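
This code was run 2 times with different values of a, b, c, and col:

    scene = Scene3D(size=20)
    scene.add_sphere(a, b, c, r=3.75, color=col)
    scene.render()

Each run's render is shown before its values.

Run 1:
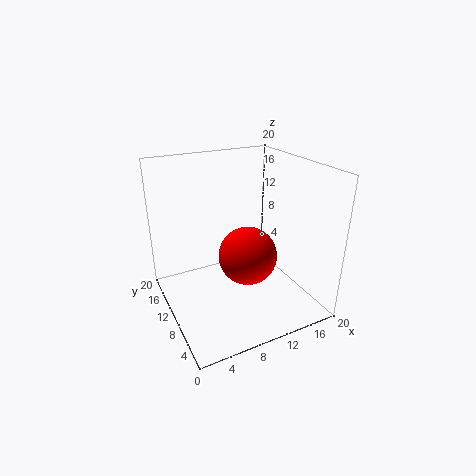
a = 9.5
b = 6.25
c = 9.25
col = 'red'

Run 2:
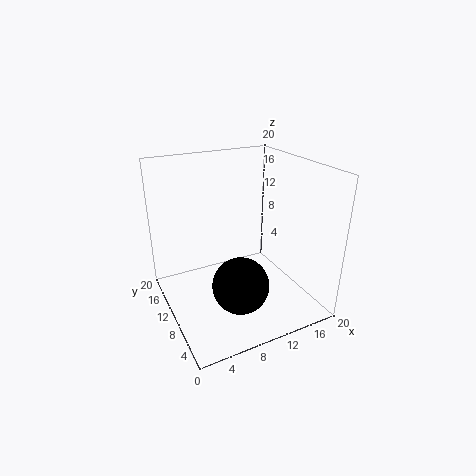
a = 8.25
b = 5.75
c = 5.25
col = 'black'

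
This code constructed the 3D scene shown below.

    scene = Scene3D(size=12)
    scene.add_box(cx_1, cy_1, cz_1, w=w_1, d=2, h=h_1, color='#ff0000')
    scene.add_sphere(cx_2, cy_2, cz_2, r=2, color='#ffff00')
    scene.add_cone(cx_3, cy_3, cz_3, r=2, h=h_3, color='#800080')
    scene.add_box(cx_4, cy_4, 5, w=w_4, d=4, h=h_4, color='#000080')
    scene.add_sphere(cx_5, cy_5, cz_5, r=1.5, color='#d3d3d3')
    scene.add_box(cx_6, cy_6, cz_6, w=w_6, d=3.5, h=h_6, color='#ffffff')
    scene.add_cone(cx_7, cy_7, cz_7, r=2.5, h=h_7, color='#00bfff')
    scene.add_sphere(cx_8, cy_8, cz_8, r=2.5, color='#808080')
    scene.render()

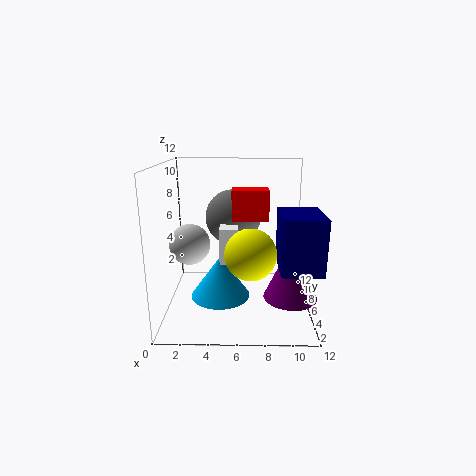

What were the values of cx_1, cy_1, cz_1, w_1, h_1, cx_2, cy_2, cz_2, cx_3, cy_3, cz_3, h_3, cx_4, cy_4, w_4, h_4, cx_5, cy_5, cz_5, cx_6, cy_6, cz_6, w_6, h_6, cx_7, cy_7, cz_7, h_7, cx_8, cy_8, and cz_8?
cx_1 = 5.5
cy_1 = 5.5
cz_1 = 7.5
w_1 = 3
h_1 = 2.5
cx_2 = 7
cy_2 = 3.5
cz_2 = 5.5
cx_3 = 10
cy_3 = 2.5
cz_3 = 2.5
h_3 = 4.5
cx_4 = 9
cy_4 = 0.5
w_4 = 3
h_4 = 4
cx_5 = 2.5
cy_5 = 3
cz_5 = 6.5
cx_6 = 4.5
cy_6 = 5
cz_6 = 4
w_6 = 1.5
h_6 = 3
cx_7 = 4.5
cy_7 = 5.5
cz_7 = 1
h_7 = 3.5
cx_8 = 5.5
cy_8 = 9
cz_8 = 7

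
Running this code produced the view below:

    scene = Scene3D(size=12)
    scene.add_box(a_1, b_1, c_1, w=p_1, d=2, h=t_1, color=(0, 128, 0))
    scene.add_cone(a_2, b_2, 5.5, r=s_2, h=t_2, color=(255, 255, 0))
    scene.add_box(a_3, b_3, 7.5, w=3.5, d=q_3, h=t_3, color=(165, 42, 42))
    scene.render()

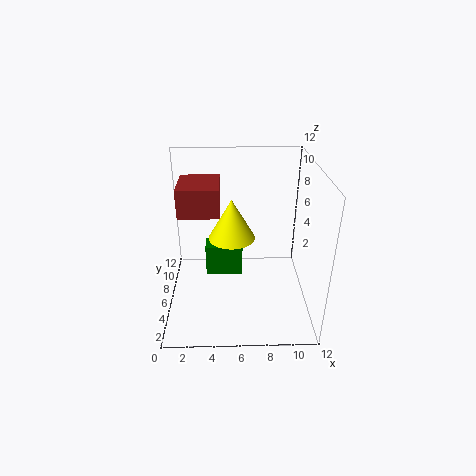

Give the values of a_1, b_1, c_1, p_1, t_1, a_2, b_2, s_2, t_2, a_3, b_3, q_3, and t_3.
a_1 = 3, b_1 = 8.5, c_1 = 0.5, p_1 = 3.5, t_1 = 3, a_2 = 5.5, b_2 = 7, s_2 = 2, t_2 = 3.5, a_3 = 1, b_3 = 6.5, q_3 = 4, t_3 = 2.5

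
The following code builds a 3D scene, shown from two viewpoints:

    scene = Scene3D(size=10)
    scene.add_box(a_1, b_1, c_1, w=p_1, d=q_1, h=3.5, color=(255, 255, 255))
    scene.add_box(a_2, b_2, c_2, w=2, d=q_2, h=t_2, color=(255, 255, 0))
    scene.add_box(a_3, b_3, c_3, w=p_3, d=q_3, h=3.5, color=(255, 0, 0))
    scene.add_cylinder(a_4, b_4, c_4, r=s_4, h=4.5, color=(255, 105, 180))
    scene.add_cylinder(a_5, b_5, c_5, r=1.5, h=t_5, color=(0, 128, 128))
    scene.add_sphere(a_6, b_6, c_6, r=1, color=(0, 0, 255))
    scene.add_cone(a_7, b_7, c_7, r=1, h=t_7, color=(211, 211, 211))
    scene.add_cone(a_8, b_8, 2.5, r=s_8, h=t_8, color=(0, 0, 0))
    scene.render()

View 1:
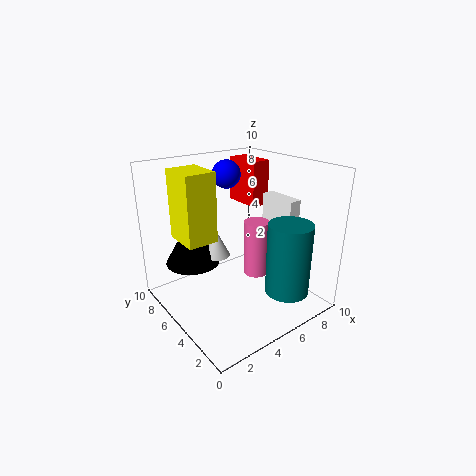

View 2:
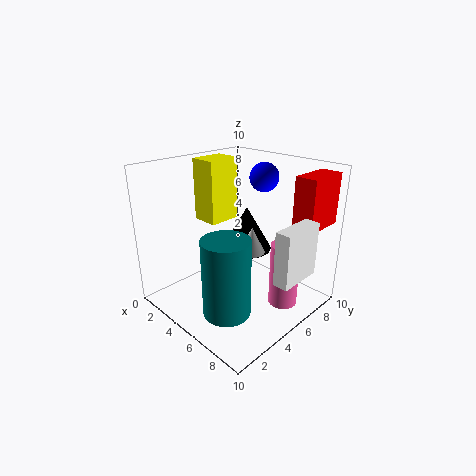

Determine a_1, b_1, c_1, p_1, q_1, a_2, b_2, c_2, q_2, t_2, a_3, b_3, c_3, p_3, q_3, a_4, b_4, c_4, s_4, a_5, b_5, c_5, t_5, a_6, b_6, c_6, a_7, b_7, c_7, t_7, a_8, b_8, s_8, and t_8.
a_1 = 9
b_1 = 4
c_1 = 3.5
p_1 = 1
q_1 = 3
a_2 = 1
b_2 = 4.5
c_2 = 5.5
q_2 = 2.5
t_2 = 4.5
a_3 = 8
b_3 = 7
c_3 = 6
p_3 = 1.5
q_3 = 3
a_4 = 8
b_4 = 6.5
c_4 = 0.5
s_4 = 1
a_5 = 7
b_5 = 2
c_5 = 1.5
t_5 = 5
a_6 = 5.5
b_6 = 7
c_6 = 9
a_7 = 4.5
b_7 = 7
c_7 = 3
t_7 = 2
a_8 = 3
b_8 = 8
s_8 = 2
t_8 = 3.5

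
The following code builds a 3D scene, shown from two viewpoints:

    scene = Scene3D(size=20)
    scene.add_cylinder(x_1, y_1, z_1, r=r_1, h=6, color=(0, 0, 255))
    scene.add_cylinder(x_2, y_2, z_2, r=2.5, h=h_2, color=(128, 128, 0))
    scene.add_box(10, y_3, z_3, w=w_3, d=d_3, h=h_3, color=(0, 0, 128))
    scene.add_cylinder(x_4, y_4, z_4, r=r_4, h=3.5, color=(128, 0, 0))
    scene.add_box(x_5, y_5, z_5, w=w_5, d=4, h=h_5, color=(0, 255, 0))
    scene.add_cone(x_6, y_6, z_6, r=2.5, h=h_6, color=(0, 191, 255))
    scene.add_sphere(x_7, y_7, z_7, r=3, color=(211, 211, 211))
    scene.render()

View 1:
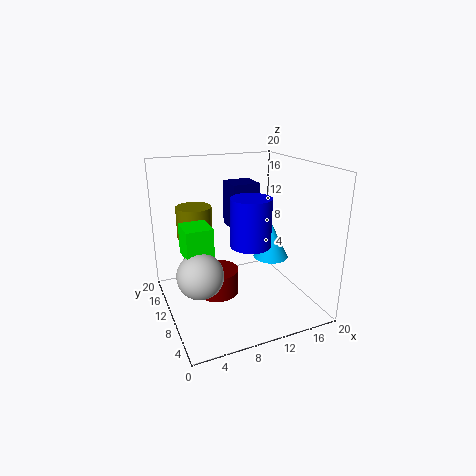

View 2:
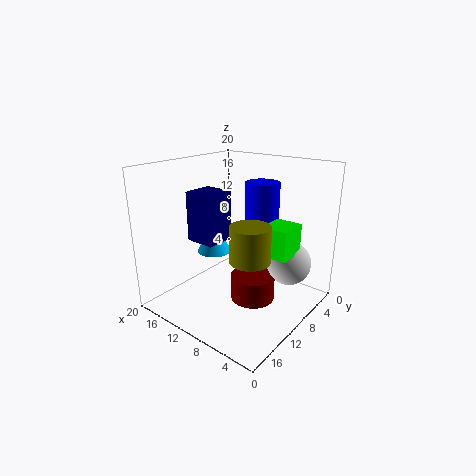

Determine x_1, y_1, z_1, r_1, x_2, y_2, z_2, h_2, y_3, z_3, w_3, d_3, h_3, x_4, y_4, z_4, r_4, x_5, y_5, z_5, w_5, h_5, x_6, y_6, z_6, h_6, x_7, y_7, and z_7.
x_1 = 9.5; y_1 = 5; z_1 = 11; r_1 = 2.5; x_2 = 5; y_2 = 14; z_2 = 9.5; h_2 = 4.5; y_3 = 11.5; z_3 = 10.5; w_3 = 4; d_3 = 4; h_3 = 6.5; x_4 = 7; y_4 = 10.5; z_4 = 2; r_4 = 3; x_5 = 2; y_5 = 7; z_5 = 9; w_5 = 3.5; h_5 = 4; x_6 = 15; y_6 = 9.5; z_6 = 6.5; h_6 = 5; x_7 = 3.5; y_7 = 7; z_7 = 7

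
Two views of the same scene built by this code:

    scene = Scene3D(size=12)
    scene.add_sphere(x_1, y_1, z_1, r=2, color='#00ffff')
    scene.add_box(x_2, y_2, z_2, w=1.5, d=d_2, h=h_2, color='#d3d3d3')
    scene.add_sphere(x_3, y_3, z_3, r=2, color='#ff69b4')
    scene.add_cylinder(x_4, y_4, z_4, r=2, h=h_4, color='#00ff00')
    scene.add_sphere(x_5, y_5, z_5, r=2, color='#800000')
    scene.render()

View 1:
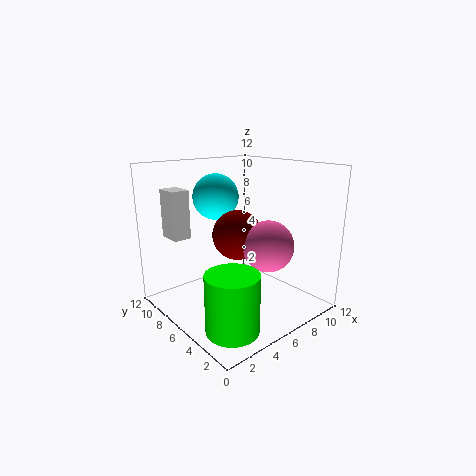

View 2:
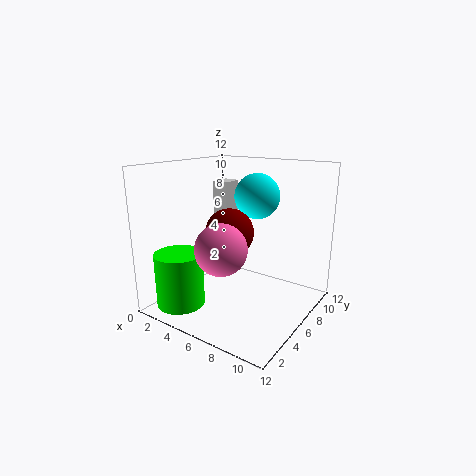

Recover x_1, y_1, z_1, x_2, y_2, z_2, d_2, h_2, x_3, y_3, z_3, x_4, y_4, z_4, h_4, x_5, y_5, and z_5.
x_1 = 6; y_1 = 9; z_1 = 9; x_2 = 1.5; y_2 = 8.5; z_2 = 6; d_2 = 2; h_2 = 4; x_3 = 6.5; y_3 = 3; z_3 = 6; x_4 = 2.5; y_4 = 2.5; z_4 = 0.5; h_4 = 4.5; x_5 = 5.5; y_5 = 5.5; z_5 = 6.5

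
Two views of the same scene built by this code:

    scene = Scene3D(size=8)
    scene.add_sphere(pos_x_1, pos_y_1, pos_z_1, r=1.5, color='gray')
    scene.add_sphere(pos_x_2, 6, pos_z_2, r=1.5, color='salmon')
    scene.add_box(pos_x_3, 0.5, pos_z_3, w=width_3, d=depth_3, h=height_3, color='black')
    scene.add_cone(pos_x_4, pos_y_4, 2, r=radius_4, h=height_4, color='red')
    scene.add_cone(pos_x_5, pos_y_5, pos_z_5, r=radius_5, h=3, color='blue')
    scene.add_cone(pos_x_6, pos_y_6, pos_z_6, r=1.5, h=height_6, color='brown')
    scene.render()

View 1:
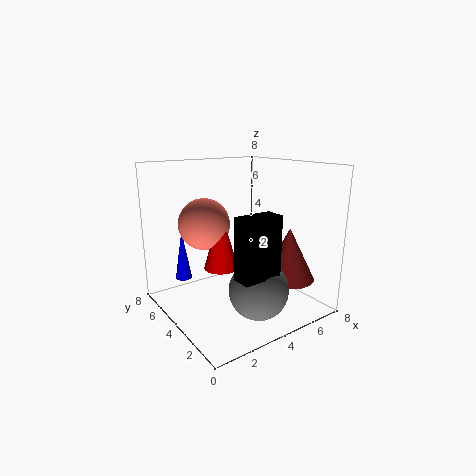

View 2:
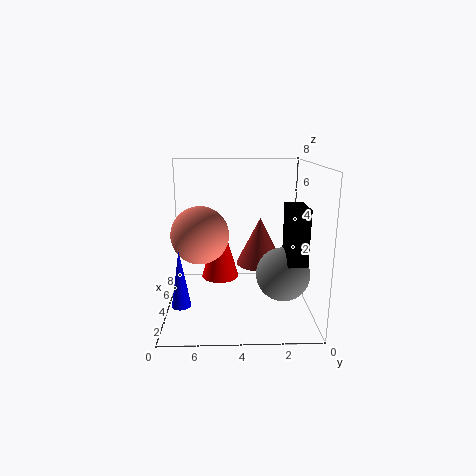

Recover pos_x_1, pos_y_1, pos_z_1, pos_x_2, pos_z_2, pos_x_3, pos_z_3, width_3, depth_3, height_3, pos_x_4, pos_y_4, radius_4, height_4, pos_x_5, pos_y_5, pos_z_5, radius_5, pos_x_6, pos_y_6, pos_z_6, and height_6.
pos_x_1 = 3.5; pos_y_1 = 1.5; pos_z_1 = 2; pos_x_2 = 3; pos_z_2 = 4.5; pos_x_3 = 2; pos_z_3 = 3; width_3 = 2; depth_3 = 1; height_3 = 3; pos_x_4 = 3.5; pos_y_4 = 5; radius_4 = 1; height_4 = 3.5; pos_x_5 = 2; pos_y_5 = 7; pos_z_5 = 1; radius_5 = 0.5; pos_x_6 = 6.5; pos_y_6 = 2.5; pos_z_6 = 1.5; height_6 = 3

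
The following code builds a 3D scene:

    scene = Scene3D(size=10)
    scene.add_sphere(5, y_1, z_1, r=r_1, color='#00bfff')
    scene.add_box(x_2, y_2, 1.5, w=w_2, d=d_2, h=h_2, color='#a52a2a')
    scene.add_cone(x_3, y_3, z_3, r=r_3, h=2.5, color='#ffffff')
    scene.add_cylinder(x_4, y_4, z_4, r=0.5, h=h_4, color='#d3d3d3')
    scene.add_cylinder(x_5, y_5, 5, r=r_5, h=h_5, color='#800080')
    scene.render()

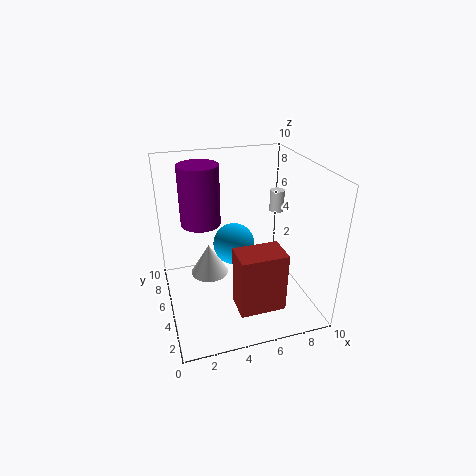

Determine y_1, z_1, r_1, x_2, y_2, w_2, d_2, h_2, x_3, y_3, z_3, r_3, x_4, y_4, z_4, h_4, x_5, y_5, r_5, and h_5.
y_1 = 6; z_1 = 4; r_1 = 1.5; x_2 = 4; y_2 = 1; w_2 = 3; d_2 = 2; h_2 = 4; x_3 = 3.5; y_3 = 8; z_3 = 0.5; r_3 = 1.5; x_4 = 8; y_4 = 5.5; z_4 = 6.5; h_4 = 1.5; x_5 = 3; y_5 = 8; r_5 = 1.5; h_5 = 4.5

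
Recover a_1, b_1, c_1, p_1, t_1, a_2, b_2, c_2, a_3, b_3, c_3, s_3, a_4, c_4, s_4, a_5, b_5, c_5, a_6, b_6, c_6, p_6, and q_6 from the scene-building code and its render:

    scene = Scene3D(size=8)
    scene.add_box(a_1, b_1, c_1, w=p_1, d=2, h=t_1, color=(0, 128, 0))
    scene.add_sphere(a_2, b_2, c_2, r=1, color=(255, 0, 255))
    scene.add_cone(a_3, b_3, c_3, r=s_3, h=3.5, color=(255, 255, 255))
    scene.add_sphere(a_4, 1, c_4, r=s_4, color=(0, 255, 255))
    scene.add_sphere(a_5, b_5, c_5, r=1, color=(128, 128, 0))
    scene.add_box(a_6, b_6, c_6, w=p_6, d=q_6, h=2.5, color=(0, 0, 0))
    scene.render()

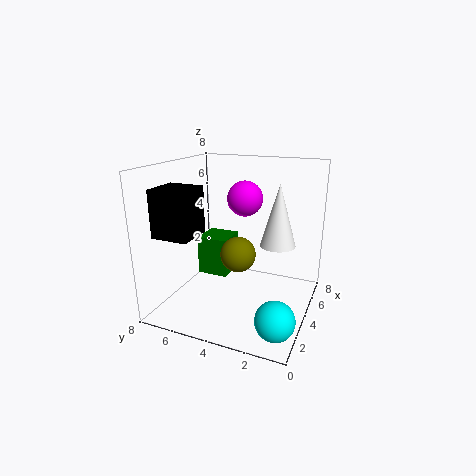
a_1 = 5.5
b_1 = 5.5
c_1 = 0.5
p_1 = 2
t_1 = 2.5
a_2 = 5
b_2 = 4
c_2 = 6
a_3 = 5
b_3 = 2
c_3 = 3.5
s_3 = 1
a_4 = 1.5
c_4 = 1
s_4 = 1
a_5 = 4
b_5 = 4
c_5 = 3
a_6 = 1
b_6 = 5.5
c_6 = 4.5
p_6 = 2
q_6 = 2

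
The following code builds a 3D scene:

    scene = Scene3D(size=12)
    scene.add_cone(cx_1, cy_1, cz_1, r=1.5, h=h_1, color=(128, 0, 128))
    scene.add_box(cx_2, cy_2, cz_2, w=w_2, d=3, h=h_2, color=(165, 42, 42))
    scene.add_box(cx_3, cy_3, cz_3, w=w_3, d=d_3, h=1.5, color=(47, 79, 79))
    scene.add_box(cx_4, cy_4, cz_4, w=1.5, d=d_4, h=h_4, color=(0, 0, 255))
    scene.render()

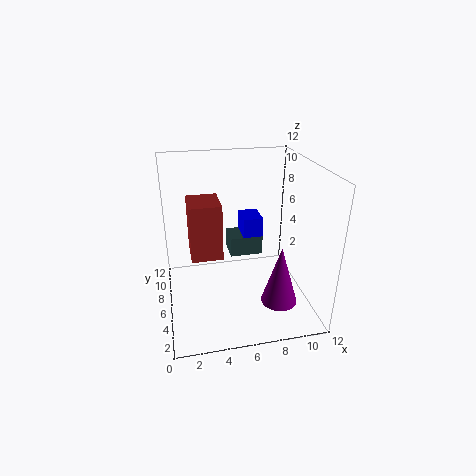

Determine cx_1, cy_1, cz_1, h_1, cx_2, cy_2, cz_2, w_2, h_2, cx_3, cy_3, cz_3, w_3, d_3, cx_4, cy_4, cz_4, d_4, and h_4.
cx_1 = 9, cy_1 = 3.5, cz_1 = 1, h_1 = 5, cx_2 = 2, cy_2 = 4.5, cz_2 = 5, w_2 = 2.5, h_2 = 4.5, cx_3 = 5, cy_3 = 4, cz_3 = 5.5, w_3 = 2.5, d_3 = 2, cx_4 = 6, cy_4 = 4, cz_4 = 7, d_4 = 2, h_4 = 1.5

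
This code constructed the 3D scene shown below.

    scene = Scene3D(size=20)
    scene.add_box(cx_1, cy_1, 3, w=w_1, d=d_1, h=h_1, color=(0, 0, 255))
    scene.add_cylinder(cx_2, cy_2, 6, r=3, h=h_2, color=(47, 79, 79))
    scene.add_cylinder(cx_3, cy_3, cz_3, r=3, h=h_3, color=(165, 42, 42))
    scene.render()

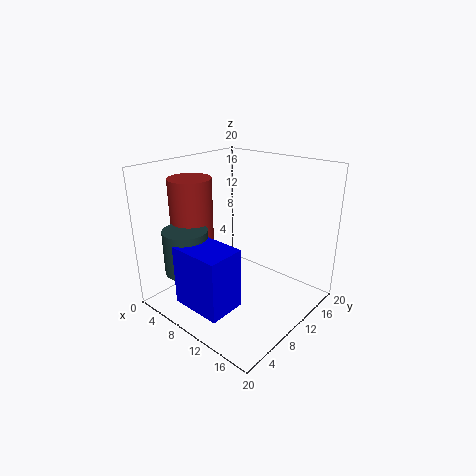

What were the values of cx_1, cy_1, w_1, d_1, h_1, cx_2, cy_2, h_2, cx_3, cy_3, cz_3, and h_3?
cx_1 = 7; cy_1 = 1; w_1 = 7; d_1 = 5; h_1 = 8; cx_2 = 6; cy_2 = 4; h_2 = 6; cx_3 = 4; cy_3 = 7; cz_3 = 9; h_3 = 9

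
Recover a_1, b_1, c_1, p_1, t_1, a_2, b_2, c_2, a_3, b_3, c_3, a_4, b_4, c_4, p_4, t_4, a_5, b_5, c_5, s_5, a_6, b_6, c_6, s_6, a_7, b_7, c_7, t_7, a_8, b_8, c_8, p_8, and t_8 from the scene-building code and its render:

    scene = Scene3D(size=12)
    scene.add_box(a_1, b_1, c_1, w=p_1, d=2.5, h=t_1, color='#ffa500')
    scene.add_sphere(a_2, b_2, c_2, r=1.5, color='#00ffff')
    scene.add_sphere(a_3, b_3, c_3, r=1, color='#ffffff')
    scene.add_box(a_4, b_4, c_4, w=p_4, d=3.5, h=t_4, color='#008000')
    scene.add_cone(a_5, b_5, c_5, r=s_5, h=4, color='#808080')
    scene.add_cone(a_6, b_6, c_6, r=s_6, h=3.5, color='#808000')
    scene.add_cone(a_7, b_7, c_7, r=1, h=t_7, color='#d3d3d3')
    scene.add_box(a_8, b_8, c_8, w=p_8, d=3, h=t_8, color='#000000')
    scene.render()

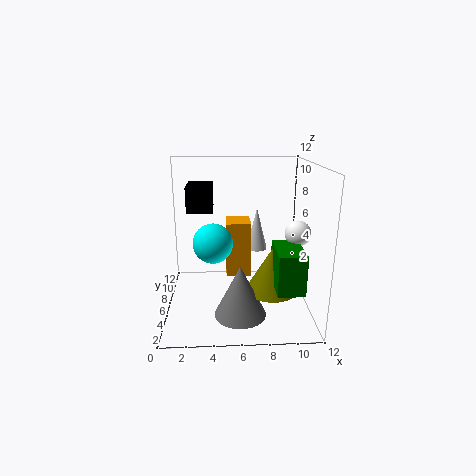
a_1 = 5; b_1 = 5; c_1 = 3; p_1 = 2; t_1 = 4.5; a_2 = 4; b_2 = 3.5; c_2 = 6.5; a_3 = 10.5; b_3 = 4; c_3 = 7; a_4 = 8.5; b_4 = 0.5; c_4 = 3.5; p_4 = 2; t_4 = 3; a_5 = 6; b_5 = 2.5; c_5 = 1; s_5 = 2; a_6 = 8.5; b_6 = 3.5; c_6 = 2.5; s_6 = 2; a_7 = 8; b_7 = 10; c_7 = 3.5; t_7 = 4; a_8 = 2; b_8 = 4.5; c_8 = 8.5; p_8 = 2; t_8 = 2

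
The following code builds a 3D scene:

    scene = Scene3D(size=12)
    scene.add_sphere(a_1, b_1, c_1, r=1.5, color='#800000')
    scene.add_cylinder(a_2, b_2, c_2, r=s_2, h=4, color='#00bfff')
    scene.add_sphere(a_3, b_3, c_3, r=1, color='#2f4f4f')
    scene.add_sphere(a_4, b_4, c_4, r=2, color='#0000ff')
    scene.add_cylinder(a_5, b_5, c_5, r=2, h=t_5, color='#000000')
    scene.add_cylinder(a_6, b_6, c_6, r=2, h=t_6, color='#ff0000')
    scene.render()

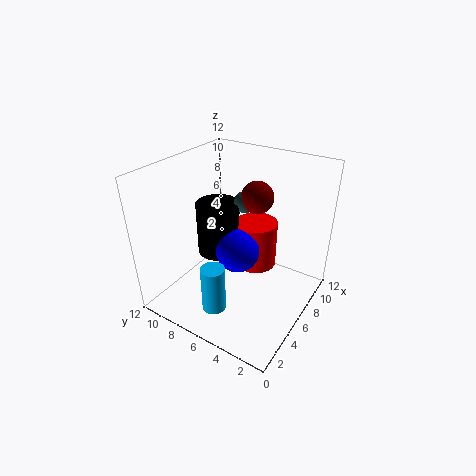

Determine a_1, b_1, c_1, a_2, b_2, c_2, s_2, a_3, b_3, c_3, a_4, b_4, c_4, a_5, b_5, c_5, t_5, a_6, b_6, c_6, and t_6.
a_1 = 10, b_1 = 6.5, c_1 = 8, a_2 = 3, b_2 = 6.5, c_2 = 0.5, s_2 = 1, a_3 = 9.5, b_3 = 7.5, c_3 = 7.5, a_4 = 7.5, b_4 = 7, c_4 = 3.5, a_5 = 8, b_5 = 9.5, c_5 = 2.5, t_5 = 5, a_6 = 10, b_6 = 6.5, c_6 = 1, t_6 = 4.5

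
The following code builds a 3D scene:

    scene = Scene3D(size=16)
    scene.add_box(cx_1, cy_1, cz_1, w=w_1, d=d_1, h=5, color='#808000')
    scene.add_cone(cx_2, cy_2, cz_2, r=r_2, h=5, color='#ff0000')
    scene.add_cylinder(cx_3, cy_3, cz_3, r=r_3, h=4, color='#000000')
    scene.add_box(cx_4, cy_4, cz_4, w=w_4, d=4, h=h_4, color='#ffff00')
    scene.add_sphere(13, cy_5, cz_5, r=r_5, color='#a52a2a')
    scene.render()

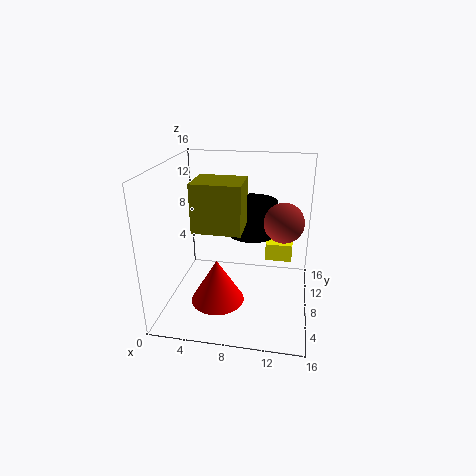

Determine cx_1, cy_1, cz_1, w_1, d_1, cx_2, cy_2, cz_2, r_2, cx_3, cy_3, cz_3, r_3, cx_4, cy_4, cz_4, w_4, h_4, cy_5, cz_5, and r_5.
cx_1 = 4
cy_1 = 4
cz_1 = 10
w_1 = 5
d_1 = 4
cx_2 = 6
cy_2 = 6
cz_2 = 1
r_2 = 3
cx_3 = 9
cy_3 = 12
cz_3 = 7
r_3 = 3
cx_4 = 11
cy_4 = 9
cz_4 = 5
w_4 = 3
h_4 = 2
cy_5 = 6
cz_5 = 11
r_5 = 2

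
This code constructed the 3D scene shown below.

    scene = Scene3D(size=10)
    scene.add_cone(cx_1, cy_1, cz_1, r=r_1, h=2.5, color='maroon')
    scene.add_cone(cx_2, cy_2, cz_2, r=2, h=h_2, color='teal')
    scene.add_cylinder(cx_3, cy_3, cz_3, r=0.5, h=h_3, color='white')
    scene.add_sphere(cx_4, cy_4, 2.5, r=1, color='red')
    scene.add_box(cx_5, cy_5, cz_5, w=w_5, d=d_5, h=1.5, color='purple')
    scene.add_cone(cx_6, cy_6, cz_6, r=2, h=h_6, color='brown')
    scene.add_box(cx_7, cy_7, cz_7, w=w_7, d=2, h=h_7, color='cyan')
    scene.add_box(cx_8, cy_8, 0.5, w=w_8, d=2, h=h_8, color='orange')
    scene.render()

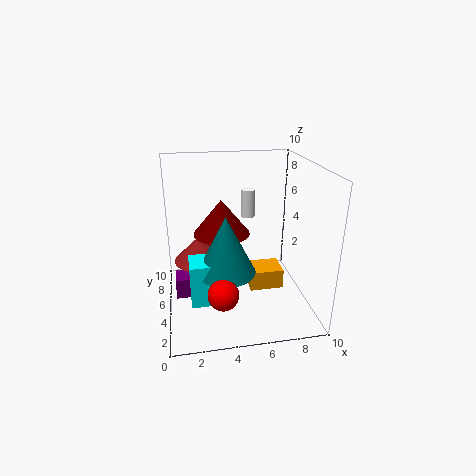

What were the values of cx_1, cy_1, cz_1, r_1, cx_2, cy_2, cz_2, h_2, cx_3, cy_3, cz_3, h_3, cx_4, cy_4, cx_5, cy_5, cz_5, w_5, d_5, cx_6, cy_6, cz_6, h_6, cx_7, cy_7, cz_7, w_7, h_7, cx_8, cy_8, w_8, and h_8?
cx_1 = 4; cy_1 = 6; cz_1 = 5; r_1 = 2; cx_2 = 4; cy_2 = 4; cz_2 = 3; h_2 = 4; cx_3 = 6; cy_3 = 6.5; cz_3 = 6; h_3 = 2; cx_4 = 3.5; cy_4 = 2; cx_5 = 0.5; cy_5 = 5; cz_5 = 0.5; w_5 = 1.5; d_5 = 1.5; cx_6 = 2.5; cy_6 = 7; cz_6 = 2.5; h_6 = 2; cx_7 = 1.5; cy_7 = 3; cz_7 = 1; w_7 = 2.5; h_7 = 3; cx_8 = 6; cy_8 = 5; w_8 = 2.5; h_8 = 1.5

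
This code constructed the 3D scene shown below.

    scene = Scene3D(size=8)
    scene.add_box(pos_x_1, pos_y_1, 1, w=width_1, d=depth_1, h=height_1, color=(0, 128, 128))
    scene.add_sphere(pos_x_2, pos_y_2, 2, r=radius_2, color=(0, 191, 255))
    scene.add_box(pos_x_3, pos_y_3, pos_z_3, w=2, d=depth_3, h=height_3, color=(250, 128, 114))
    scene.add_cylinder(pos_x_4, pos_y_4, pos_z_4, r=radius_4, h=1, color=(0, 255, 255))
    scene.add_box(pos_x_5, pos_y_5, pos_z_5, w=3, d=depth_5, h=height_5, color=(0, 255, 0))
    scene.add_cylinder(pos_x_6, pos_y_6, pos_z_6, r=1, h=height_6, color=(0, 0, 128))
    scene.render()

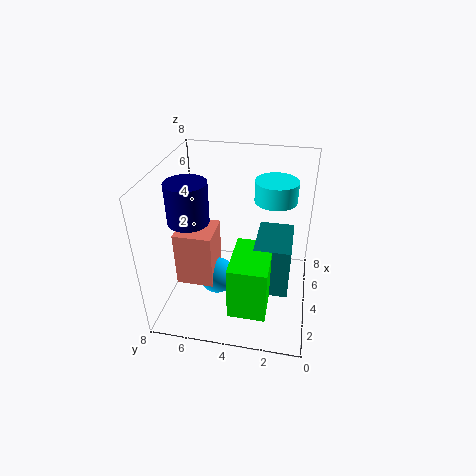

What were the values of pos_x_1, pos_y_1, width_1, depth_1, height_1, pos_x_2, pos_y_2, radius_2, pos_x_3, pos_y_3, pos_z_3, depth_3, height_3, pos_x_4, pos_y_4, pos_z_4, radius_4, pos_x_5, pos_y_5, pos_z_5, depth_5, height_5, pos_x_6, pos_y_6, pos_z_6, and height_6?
pos_x_1 = 3
pos_y_1 = 1
width_1 = 3
depth_1 = 2
height_1 = 3
pos_x_2 = 3
pos_y_2 = 5
radius_2 = 1
pos_x_3 = 2
pos_y_3 = 5
pos_z_3 = 2
depth_3 = 2
height_3 = 3
pos_x_4 = 3
pos_y_4 = 2
pos_z_4 = 7
radius_4 = 1
pos_x_5 = 1
pos_y_5 = 2
pos_z_5 = 1
depth_5 = 2
height_5 = 3
pos_x_6 = 2
pos_y_6 = 6
pos_z_6 = 6
height_6 = 2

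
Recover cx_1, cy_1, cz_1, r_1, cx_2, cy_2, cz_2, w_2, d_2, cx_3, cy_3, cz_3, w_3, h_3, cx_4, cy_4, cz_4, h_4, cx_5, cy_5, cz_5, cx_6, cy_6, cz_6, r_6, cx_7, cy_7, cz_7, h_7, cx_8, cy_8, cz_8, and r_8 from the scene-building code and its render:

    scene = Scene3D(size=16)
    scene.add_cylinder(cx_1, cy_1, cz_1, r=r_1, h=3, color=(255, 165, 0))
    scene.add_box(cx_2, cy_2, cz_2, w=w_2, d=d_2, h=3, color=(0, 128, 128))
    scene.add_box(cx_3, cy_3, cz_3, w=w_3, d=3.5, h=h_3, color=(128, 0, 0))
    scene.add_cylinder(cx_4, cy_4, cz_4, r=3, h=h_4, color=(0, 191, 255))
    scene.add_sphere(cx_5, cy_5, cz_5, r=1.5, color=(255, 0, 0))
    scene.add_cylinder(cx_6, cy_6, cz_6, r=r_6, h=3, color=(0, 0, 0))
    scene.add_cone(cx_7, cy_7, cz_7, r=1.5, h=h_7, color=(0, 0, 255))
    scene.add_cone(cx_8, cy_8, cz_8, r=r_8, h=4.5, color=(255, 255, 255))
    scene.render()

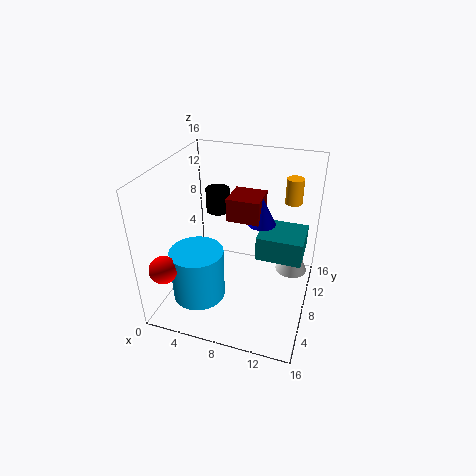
cx_1 = 13, cy_1 = 13.5, cz_1 = 10.5, r_1 = 1, cx_2 = 9.5, cy_2 = 10, cz_2 = 4, w_2 = 5.5, d_2 = 5, cx_3 = 7, cy_3 = 7, cz_3 = 10.5, w_3 = 3.5, h_3 = 2.5, cx_4 = 4, cy_4 = 5.5, cz_4 = 1, h_4 = 6, cx_5 = 1.5, cy_5 = 2.5, cz_5 = 6, cx_6 = 3.5, cy_6 = 13.5, cz_6 = 8, r_6 = 1.5, cx_7 = 10.5, cy_7 = 8.5, cz_7 = 10, h_7 = 3, cx_8 = 13.5, cy_8 = 13.5, cz_8 = 1, r_8 = 2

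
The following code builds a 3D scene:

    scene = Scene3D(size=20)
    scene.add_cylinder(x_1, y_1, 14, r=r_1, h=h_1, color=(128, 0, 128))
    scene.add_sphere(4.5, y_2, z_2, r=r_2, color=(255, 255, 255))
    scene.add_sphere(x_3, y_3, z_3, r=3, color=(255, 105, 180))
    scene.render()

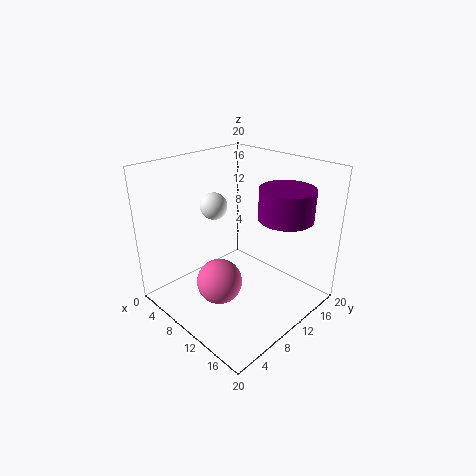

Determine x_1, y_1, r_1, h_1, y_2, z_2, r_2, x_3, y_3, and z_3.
x_1 = 16; y_1 = 12.5; r_1 = 3.5; h_1 = 4; y_2 = 10.5; z_2 = 13; r_2 = 2; x_3 = 11; y_3 = 5.5; z_3 = 5.5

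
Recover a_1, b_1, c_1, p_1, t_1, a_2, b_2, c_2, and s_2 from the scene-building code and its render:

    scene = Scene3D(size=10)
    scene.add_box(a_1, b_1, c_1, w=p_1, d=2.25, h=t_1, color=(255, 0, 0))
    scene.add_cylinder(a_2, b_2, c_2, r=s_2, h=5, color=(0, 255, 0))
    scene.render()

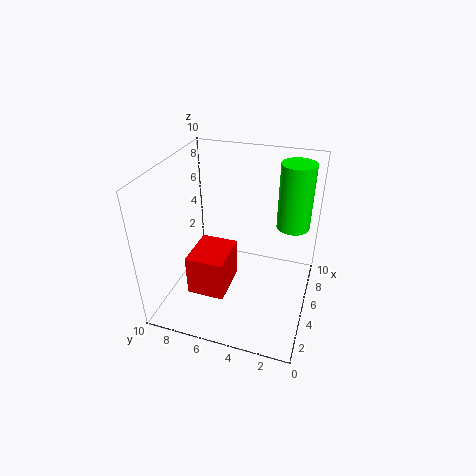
a_1 = 0.5, b_1 = 4.5, c_1 = 3.5, p_1 = 2.75, t_1 = 2.5, a_2 = 8.5, b_2 = 1.75, c_2 = 4.5, s_2 = 1.25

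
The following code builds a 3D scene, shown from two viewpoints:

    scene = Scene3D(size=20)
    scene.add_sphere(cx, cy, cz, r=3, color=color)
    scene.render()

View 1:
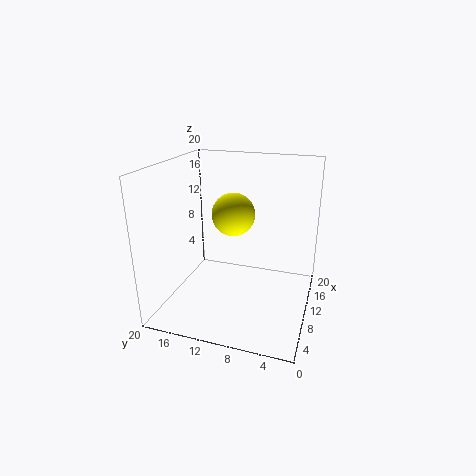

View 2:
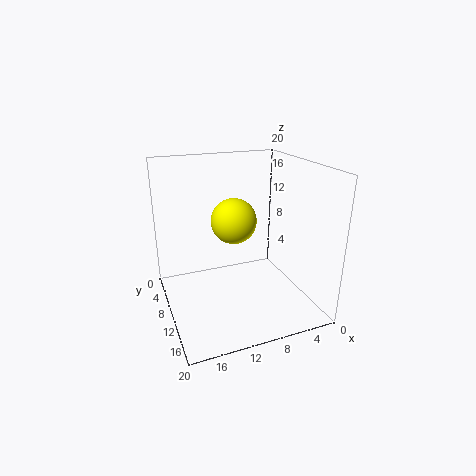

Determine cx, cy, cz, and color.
cx = 11
cy = 11
cz = 13
color = 'yellow'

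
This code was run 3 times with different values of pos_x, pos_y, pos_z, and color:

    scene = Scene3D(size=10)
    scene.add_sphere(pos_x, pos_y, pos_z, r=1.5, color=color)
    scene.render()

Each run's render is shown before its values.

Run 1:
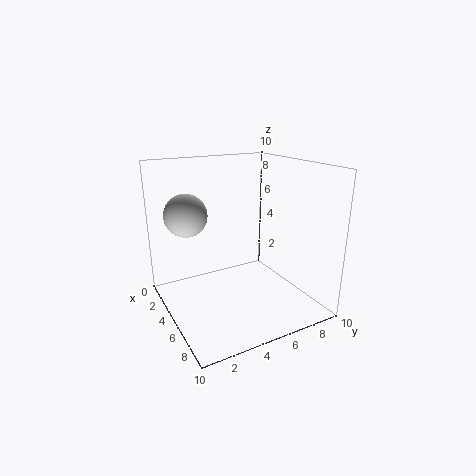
pos_x = 3, pos_y = 2, pos_z = 6.5, color = 'lightgray'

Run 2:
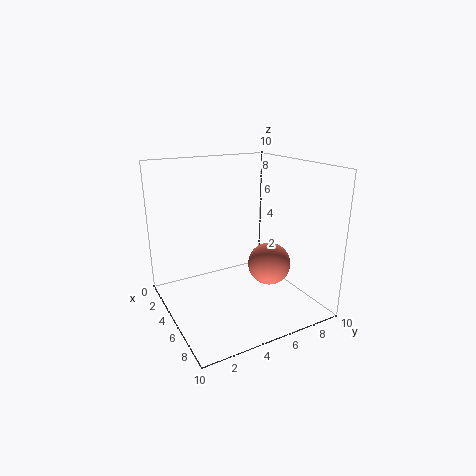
pos_x = 6, pos_y = 7, pos_z = 3, color = 'salmon'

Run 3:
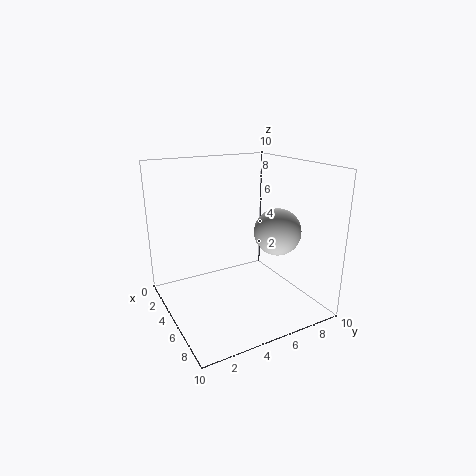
pos_x = 7.5, pos_y = 6.5, pos_z = 6, color = 'lightgray'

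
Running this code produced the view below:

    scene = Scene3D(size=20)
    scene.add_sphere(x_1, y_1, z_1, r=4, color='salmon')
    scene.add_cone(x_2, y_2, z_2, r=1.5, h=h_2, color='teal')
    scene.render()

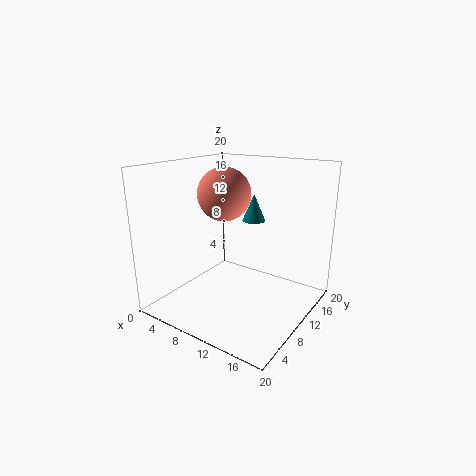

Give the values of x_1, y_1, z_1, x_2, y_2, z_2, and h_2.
x_1 = 5.5; y_1 = 13; z_1 = 15; x_2 = 12.5; y_2 = 10; z_2 = 13; h_2 = 3.5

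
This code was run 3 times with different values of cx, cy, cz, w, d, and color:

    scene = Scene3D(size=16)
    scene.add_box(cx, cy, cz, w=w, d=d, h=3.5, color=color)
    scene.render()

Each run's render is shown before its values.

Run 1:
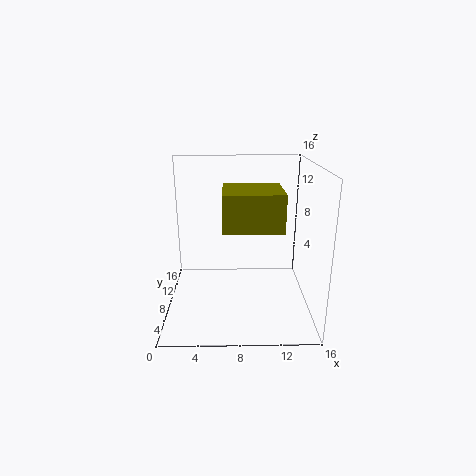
cx = 6.5
cy = 1
cz = 11
w = 5.5
d = 5
color = 'olive'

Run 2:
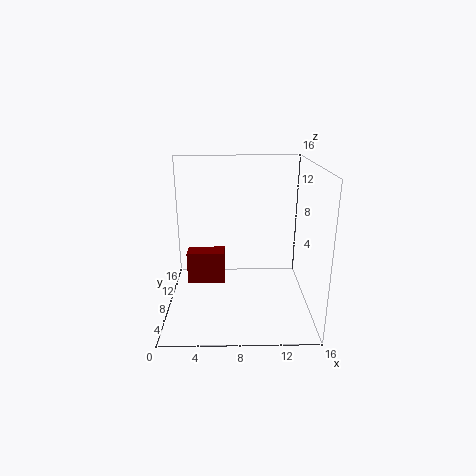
cx = 2.5
cy = 6
cz = 3.5
w = 4
d = 2
color = 'maroon'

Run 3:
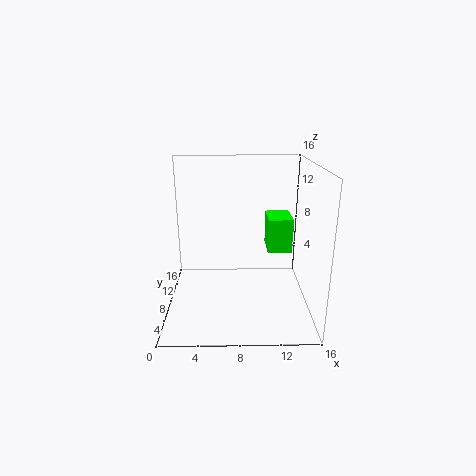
cx = 11
cy = 5
cz = 7.5
w = 2.5
d = 3.5
color = 'lime'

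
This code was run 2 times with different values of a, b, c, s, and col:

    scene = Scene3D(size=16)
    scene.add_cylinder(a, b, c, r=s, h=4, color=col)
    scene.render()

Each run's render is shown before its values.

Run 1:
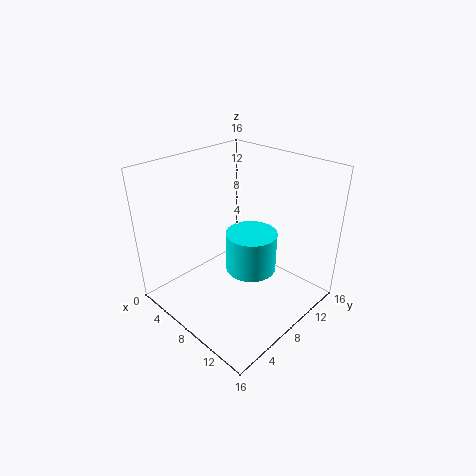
a = 11.5, b = 6.25, c = 6.75, s = 2.5, col = 'cyan'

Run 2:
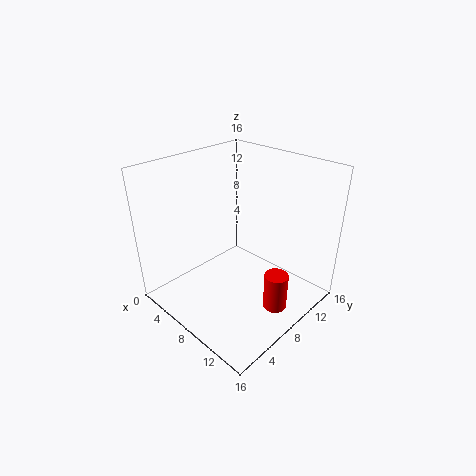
a = 13.75, b = 7.75, c = 2, s = 1.25, col = 'red'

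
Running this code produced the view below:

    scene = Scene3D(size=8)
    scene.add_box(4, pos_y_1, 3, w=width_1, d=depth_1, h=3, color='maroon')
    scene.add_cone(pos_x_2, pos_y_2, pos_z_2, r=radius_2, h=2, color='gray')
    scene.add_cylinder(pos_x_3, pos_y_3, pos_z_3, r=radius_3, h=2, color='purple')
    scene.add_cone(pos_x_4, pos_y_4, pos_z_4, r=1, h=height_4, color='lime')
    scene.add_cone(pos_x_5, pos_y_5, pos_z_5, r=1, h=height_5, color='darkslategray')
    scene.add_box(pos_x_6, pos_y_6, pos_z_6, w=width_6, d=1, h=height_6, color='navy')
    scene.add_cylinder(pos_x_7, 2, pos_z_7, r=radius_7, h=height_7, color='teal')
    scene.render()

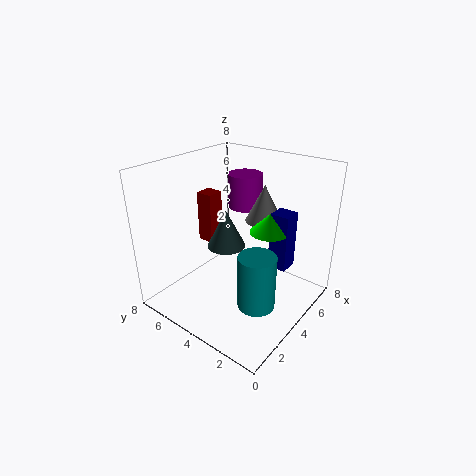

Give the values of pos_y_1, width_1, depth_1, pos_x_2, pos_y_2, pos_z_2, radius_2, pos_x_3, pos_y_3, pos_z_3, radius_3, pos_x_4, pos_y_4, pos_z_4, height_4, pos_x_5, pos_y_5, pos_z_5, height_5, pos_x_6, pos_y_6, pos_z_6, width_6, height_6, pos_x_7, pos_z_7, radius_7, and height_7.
pos_y_1 = 6; width_1 = 1; depth_1 = 1; pos_x_2 = 5; pos_y_2 = 3; pos_z_2 = 5; radius_2 = 1; pos_x_3 = 6; pos_y_3 = 5; pos_z_3 = 5; radius_3 = 1; pos_x_4 = 4; pos_y_4 = 2; pos_z_4 = 5; height_4 = 1; pos_x_5 = 3; pos_y_5 = 4; pos_z_5 = 4; height_5 = 2; pos_x_6 = 4; pos_y_6 = 1; pos_z_6 = 3; width_6 = 1; height_6 = 3; pos_x_7 = 3; pos_z_7 = 1; radius_7 = 1; height_7 = 3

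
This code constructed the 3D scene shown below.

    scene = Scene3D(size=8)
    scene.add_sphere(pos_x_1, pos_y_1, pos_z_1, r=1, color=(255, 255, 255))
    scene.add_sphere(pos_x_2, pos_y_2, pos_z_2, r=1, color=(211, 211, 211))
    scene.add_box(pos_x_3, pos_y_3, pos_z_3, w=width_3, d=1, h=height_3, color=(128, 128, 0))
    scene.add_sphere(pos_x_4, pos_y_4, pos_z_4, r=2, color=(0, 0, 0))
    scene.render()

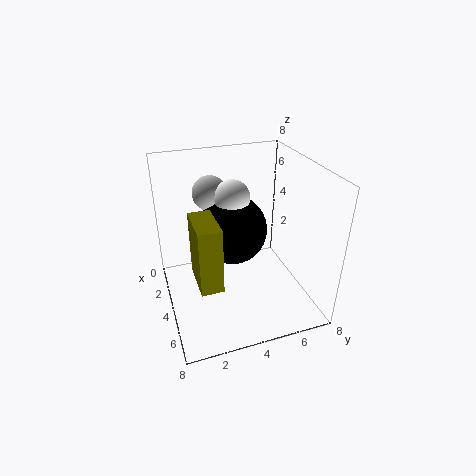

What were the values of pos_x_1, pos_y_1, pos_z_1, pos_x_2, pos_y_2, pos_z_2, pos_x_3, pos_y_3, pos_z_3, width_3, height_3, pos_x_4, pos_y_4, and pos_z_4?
pos_x_1 = 3; pos_y_1 = 4; pos_z_1 = 6; pos_x_2 = 2; pos_y_2 = 3; pos_z_2 = 6; pos_x_3 = 6; pos_y_3 = 1; pos_z_3 = 4; width_3 = 2; height_3 = 3; pos_x_4 = 3; pos_y_4 = 4; pos_z_4 = 4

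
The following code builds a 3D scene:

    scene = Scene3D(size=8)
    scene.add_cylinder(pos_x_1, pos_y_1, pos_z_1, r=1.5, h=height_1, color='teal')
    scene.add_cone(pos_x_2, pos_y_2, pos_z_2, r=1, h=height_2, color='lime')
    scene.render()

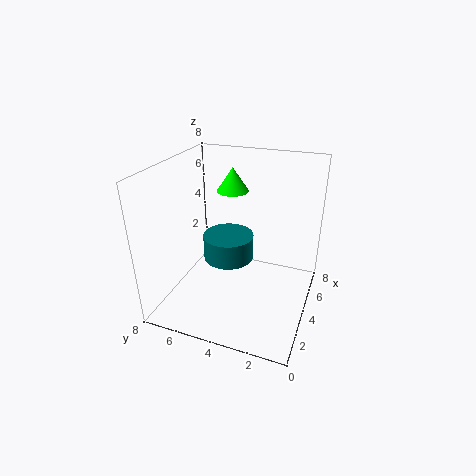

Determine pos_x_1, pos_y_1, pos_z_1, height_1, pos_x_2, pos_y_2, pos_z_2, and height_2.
pos_x_1 = 5; pos_y_1 = 5; pos_z_1 = 2; height_1 = 1.5; pos_x_2 = 7; pos_y_2 = 5.5; pos_z_2 = 5.5; height_2 = 1.5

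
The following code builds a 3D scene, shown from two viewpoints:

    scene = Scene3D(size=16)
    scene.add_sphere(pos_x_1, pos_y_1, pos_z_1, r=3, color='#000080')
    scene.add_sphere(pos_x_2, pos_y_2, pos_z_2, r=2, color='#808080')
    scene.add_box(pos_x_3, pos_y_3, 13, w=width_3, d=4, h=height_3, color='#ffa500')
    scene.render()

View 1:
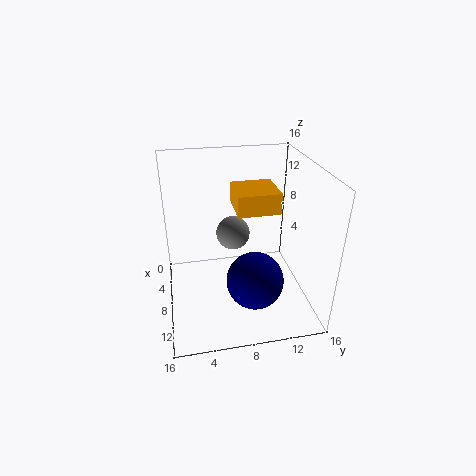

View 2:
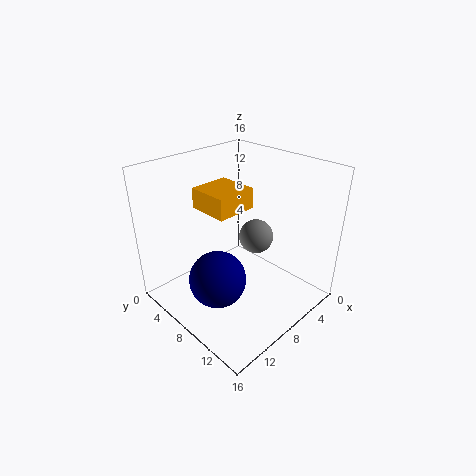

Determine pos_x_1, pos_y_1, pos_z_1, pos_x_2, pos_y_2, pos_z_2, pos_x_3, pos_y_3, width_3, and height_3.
pos_x_1 = 12, pos_y_1 = 9, pos_z_1 = 5, pos_x_2 = 5, pos_y_2 = 8, pos_z_2 = 7, pos_x_3 = 9, pos_y_3 = 7, width_3 = 4, height_3 = 2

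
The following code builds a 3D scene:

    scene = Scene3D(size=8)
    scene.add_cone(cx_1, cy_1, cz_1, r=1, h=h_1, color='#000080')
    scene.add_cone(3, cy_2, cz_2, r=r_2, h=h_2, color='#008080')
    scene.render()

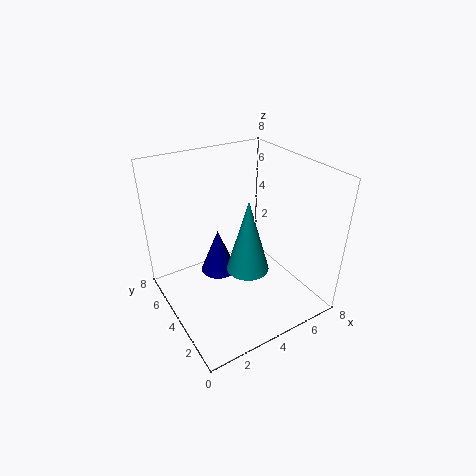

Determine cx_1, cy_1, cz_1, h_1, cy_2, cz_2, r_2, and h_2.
cx_1 = 3, cy_1 = 4.5, cz_1 = 2, h_1 = 2.5, cy_2 = 1.5, cz_2 = 4, r_2 = 1, h_2 = 3.5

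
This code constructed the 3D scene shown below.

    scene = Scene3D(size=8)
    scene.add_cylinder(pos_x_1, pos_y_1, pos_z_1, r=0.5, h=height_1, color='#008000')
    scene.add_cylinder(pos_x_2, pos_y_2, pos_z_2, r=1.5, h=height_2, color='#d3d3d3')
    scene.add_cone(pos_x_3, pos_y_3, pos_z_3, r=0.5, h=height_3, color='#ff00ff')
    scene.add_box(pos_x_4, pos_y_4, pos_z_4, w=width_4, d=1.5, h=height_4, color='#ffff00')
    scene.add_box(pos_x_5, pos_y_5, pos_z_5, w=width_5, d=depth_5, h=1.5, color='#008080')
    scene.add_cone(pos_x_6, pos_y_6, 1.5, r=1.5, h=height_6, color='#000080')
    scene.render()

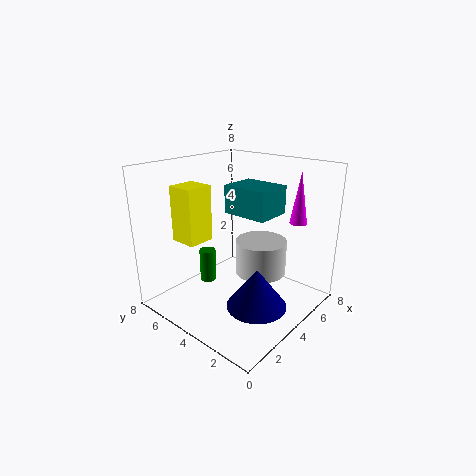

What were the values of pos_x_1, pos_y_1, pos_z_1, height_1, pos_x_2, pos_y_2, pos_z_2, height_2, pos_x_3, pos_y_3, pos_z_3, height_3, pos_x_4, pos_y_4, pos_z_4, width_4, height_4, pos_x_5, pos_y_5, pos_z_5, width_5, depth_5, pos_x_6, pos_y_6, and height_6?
pos_x_1 = 4; pos_y_1 = 6.5; pos_z_1 = 0.5; height_1 = 2; pos_x_2 = 5.5; pos_y_2 = 3.5; pos_z_2 = 1.5; height_2 = 2; pos_x_3 = 7; pos_y_3 = 2; pos_z_3 = 4.5; height_3 = 3; pos_x_4 = 1.5; pos_y_4 = 5; pos_z_4 = 4; width_4 = 1.5; height_4 = 3; pos_x_5 = 3.5; pos_y_5 = 2; pos_z_5 = 5.5; width_5 = 2; depth_5 = 2.5; pos_x_6 = 2.5; pos_y_6 = 1.5; height_6 = 2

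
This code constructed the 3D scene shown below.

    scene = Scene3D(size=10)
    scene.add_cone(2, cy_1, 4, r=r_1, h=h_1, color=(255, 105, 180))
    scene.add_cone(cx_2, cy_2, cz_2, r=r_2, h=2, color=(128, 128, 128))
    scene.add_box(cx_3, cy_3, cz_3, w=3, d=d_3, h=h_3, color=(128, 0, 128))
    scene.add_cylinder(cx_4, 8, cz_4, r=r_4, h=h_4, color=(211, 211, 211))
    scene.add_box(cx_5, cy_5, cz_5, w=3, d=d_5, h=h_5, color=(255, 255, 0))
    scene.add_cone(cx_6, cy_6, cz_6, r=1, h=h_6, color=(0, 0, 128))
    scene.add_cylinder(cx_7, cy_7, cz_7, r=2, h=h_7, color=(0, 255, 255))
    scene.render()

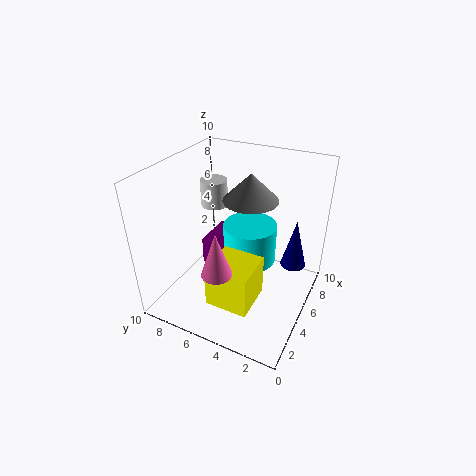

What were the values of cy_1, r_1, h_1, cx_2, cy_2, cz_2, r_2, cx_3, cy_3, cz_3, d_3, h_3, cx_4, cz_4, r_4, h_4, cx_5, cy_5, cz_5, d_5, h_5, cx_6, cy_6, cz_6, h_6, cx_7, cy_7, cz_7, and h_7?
cy_1 = 5, r_1 = 1, h_1 = 3, cx_2 = 7, cy_2 = 5, cz_2 = 7, r_2 = 2, cx_3 = 5, cy_3 = 7, cz_3 = 2, d_3 = 1, h_3 = 2, cx_4 = 7, cz_4 = 6, r_4 = 1, h_4 = 2, cx_5 = 2, cy_5 = 3, cz_5 = 1, d_5 = 3, h_5 = 3, cx_6 = 9, cy_6 = 2, cz_6 = 1, h_6 = 4, cx_7 = 7, cy_7 = 5, cz_7 = 2, h_7 = 3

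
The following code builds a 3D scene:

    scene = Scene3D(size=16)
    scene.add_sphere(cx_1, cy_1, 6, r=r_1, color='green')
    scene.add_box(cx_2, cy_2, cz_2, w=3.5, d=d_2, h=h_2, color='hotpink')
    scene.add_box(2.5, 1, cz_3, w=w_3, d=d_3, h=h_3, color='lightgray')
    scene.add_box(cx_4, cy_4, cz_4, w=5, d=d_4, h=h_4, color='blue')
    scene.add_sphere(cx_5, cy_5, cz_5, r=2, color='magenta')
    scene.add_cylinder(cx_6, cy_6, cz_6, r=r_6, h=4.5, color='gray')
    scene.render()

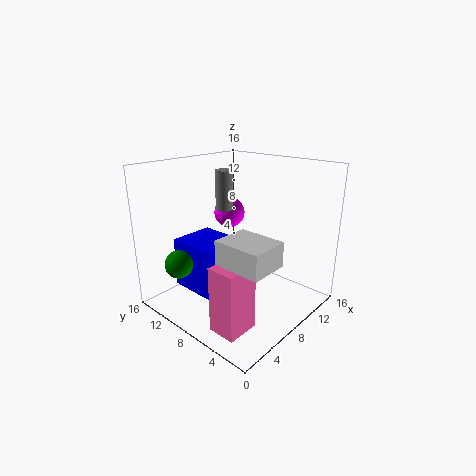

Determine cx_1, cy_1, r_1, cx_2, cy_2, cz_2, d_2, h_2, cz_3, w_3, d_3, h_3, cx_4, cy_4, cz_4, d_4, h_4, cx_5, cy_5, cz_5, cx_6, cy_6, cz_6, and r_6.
cx_1 = 2, cy_1 = 11, r_1 = 1.5, cx_2 = 1.5, cy_2 = 3, cz_2 = 0.5, d_2 = 3, h_2 = 7, cz_3 = 7.5, w_3 = 4, d_3 = 5, h_3 = 2.5, cx_4 = 3, cy_4 = 7.5, cz_4 = 2.5, d_4 = 5.5, h_4 = 5.5, cx_5 = 13, cy_5 = 14, cz_5 = 8.5, cx_6 = 9, cy_6 = 11, cz_6 = 10.5, r_6 = 1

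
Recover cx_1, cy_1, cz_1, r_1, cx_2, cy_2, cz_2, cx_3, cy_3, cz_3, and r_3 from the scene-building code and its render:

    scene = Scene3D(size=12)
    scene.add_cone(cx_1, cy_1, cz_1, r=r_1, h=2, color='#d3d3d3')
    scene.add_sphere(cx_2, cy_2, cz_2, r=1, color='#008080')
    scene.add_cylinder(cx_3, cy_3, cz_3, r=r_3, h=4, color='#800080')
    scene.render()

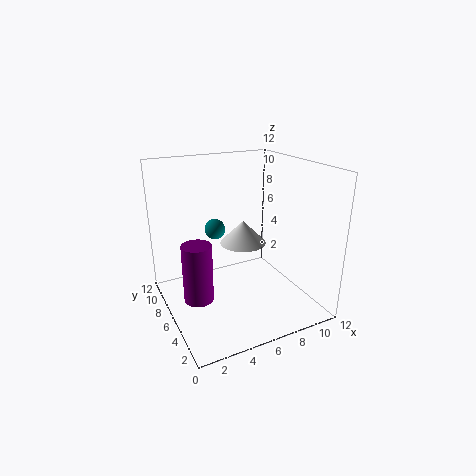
cx_1 = 7, cy_1 = 7, cz_1 = 5, r_1 = 2, cx_2 = 6, cy_2 = 11, cz_2 = 5, cx_3 = 1, cy_3 = 2, cz_3 = 4, r_3 = 1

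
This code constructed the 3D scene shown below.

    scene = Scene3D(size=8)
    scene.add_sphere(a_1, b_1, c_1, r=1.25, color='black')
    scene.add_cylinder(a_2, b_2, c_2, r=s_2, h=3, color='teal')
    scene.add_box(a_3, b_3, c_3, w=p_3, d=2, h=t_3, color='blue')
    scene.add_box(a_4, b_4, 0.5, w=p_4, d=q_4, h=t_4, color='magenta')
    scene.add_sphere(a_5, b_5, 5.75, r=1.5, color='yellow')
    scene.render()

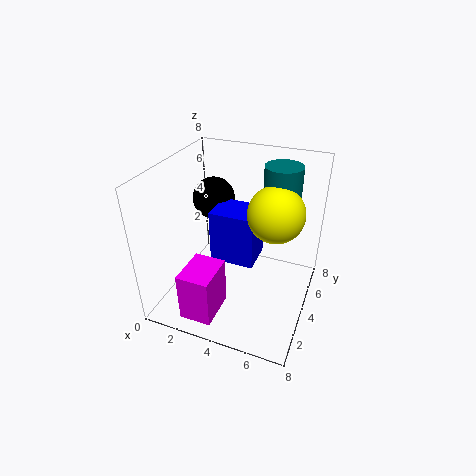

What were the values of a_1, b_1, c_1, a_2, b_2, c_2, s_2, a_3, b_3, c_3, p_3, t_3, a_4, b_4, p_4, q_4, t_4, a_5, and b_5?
a_1 = 1.75
b_1 = 5.75
c_1 = 5.25
a_2 = 6
b_2 = 5.25
c_2 = 5
s_2 = 1
a_3 = 2.5
b_3 = 3.5
c_3 = 2.5
p_3 = 2.5
t_3 = 3
a_4 = 2
b_4 = 0.5
p_4 = 1.75
q_4 = 2.25
t_4 = 2.75
a_5 = 6
b_5 = 4.25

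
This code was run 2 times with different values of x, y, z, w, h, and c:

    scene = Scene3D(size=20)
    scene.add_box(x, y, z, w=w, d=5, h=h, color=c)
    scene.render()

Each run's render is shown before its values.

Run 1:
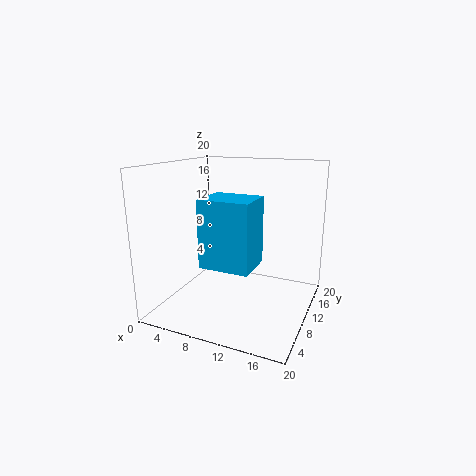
x = 9, y = 1, z = 9, w = 6, h = 8, c = 'deepskyblue'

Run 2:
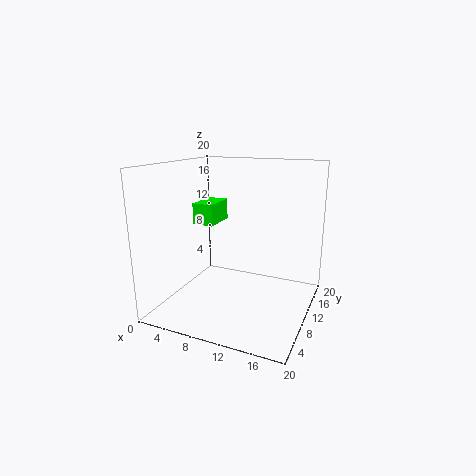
x = 3.5, y = 9, z = 11.5, w = 3, h = 3, c = 'lime'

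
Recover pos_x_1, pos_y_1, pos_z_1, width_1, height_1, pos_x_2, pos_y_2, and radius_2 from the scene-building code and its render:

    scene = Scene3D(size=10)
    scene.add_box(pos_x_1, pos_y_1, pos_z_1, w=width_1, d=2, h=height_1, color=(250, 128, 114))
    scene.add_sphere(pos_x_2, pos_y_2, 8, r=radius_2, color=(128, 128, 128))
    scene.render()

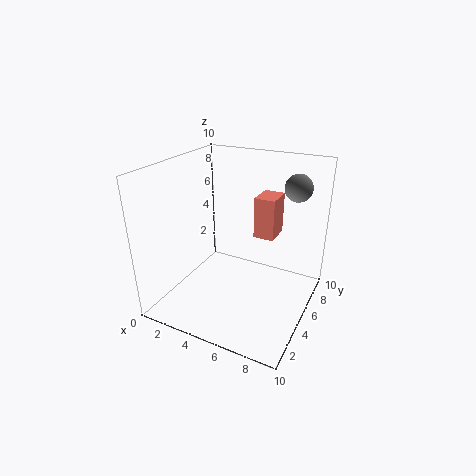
pos_x_1 = 5.5
pos_y_1 = 6.5
pos_z_1 = 4.5
width_1 = 1.5
height_1 = 3
pos_x_2 = 8
pos_y_2 = 8.5
radius_2 = 1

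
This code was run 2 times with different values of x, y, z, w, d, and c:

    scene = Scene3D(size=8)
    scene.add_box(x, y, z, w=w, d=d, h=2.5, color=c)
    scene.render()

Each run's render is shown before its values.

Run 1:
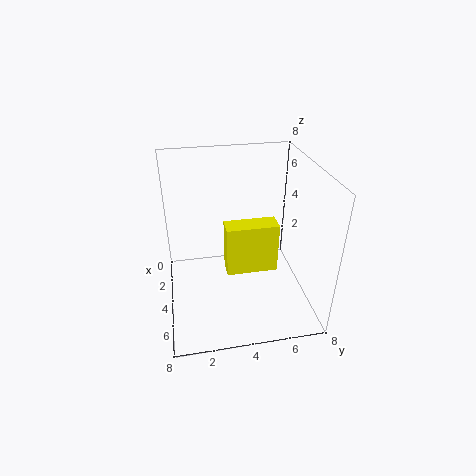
x = 5.5
y = 3
z = 3.5
w = 1
d = 2.5
c = 'yellow'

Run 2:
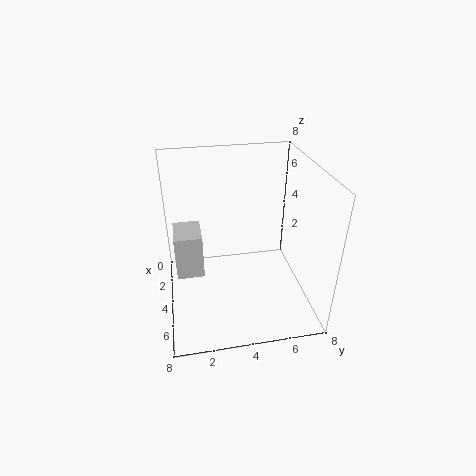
x = 2.5
y = 0.5
z = 2
w = 2
d = 1.5
c = 'lightgray'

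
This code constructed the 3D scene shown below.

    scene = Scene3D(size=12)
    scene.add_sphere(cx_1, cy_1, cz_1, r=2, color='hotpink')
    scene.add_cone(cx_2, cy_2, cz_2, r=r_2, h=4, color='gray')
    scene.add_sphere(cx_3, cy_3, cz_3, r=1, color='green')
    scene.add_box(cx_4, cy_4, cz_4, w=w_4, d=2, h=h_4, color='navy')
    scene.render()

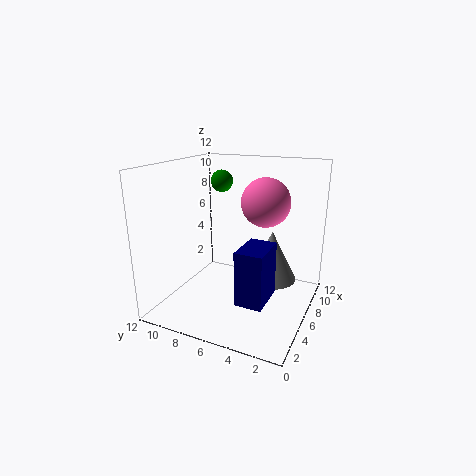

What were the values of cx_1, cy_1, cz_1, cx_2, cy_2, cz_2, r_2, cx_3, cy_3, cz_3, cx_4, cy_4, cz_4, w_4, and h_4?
cx_1 = 7
cy_1 = 4
cz_1 = 9
cx_2 = 6
cy_2 = 3
cz_2 = 3
r_2 = 2
cx_3 = 9
cy_3 = 9
cz_3 = 10
cx_4 = 1
cy_4 = 2
cz_4 = 3
w_4 = 3
h_4 = 4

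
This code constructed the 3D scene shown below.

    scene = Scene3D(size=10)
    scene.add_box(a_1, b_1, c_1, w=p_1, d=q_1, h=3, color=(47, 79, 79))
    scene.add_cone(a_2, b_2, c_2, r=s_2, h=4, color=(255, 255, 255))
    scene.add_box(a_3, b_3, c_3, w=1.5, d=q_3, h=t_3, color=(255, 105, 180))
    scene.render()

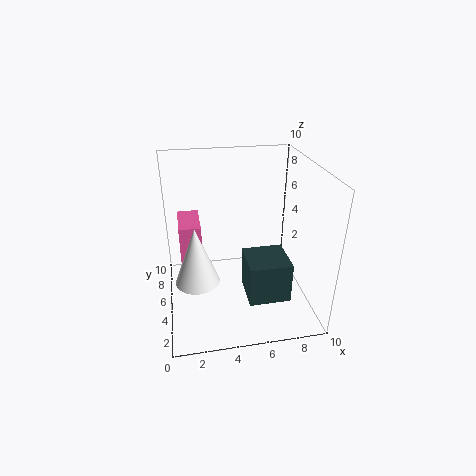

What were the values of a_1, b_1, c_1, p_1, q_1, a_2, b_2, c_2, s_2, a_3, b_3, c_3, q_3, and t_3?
a_1 = 5.5, b_1 = 3, c_1 = 0.5, p_1 = 3, q_1 = 3, a_2 = 2, b_2 = 4, c_2 = 2.5, s_2 = 1.5, a_3 = 1, b_3 = 5, c_3 = 1.5, q_3 = 3, t_3 = 4.5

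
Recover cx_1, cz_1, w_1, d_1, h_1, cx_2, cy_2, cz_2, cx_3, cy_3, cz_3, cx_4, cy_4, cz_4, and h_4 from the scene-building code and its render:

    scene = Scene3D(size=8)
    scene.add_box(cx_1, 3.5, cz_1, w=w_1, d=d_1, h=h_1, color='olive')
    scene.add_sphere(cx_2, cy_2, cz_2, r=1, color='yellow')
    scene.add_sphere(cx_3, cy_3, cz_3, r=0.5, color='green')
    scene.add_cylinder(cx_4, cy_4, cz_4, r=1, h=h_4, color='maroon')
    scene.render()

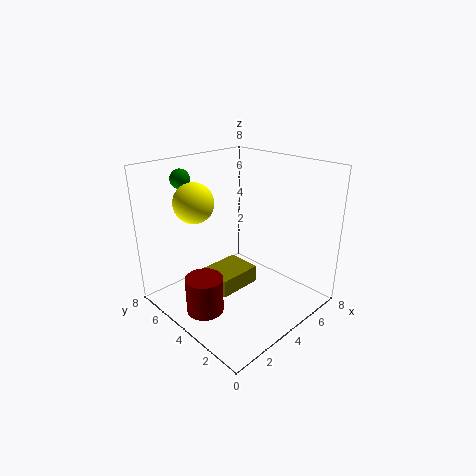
cx_1 = 2.5
cz_1 = 1
w_1 = 2.5
d_1 = 2
h_1 = 1
cx_2 = 1.5
cy_2 = 4.5
cz_2 = 6.5
cx_3 = 1.5
cy_3 = 5.5
cz_3 = 7.5
cx_4 = 1.5
cy_4 = 4
cz_4 = 0.5
h_4 = 2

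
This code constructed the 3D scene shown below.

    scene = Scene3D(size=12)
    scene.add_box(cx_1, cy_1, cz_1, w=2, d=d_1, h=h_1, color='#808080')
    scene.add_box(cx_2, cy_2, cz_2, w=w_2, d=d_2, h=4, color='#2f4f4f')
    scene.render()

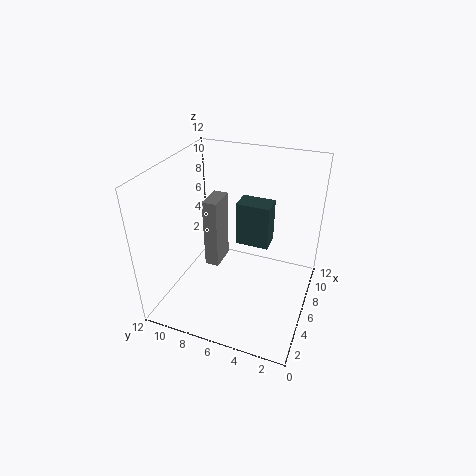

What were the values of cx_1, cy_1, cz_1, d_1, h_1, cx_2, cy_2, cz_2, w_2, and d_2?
cx_1 = 2
cy_1 = 6
cz_1 = 6
d_1 = 1
h_1 = 5
cx_2 = 8
cy_2 = 4
cz_2 = 4
w_2 = 2
d_2 = 3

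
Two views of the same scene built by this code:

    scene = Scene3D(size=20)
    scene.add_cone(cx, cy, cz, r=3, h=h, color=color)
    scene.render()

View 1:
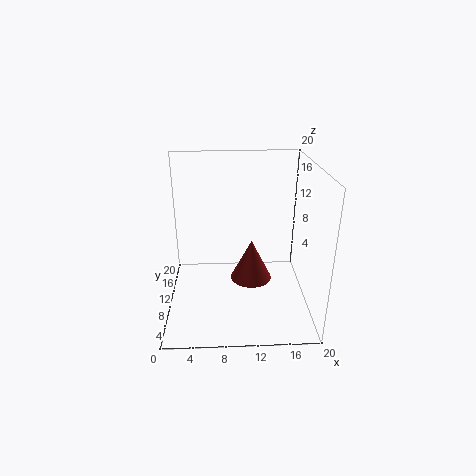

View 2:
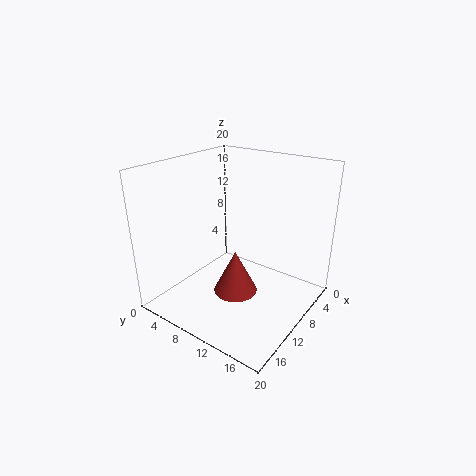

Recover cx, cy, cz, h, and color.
cx = 12; cy = 11; cz = 3; h = 6; color = 'brown'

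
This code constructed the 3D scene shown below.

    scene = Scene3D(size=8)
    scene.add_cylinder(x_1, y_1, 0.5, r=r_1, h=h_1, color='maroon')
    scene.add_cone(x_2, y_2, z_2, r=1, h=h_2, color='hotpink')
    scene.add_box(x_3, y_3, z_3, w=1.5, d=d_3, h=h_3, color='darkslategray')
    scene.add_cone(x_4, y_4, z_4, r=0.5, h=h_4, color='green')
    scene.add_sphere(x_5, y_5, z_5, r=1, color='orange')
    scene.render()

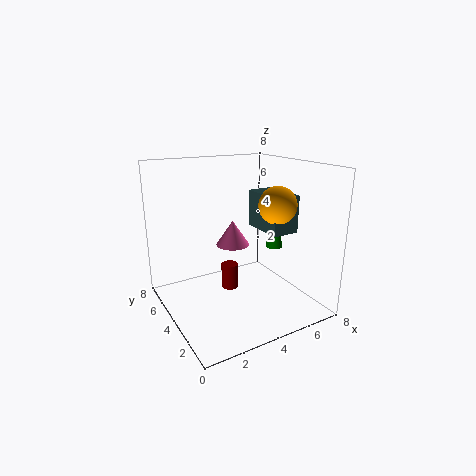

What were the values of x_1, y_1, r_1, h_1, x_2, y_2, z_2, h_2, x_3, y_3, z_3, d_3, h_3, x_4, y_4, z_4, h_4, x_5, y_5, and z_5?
x_1 = 4, y_1 = 5, r_1 = 0.5, h_1 = 1.5, x_2 = 4.5, y_2 = 5.5, z_2 = 3, h_2 = 1.5, x_3 = 5, y_3 = 2, z_3 = 4.5, d_3 = 2.5, h_3 = 2, x_4 = 6.5, y_4 = 4, z_4 = 3, h_4 = 3, x_5 = 5.5, y_5 = 2.5, z_5 = 6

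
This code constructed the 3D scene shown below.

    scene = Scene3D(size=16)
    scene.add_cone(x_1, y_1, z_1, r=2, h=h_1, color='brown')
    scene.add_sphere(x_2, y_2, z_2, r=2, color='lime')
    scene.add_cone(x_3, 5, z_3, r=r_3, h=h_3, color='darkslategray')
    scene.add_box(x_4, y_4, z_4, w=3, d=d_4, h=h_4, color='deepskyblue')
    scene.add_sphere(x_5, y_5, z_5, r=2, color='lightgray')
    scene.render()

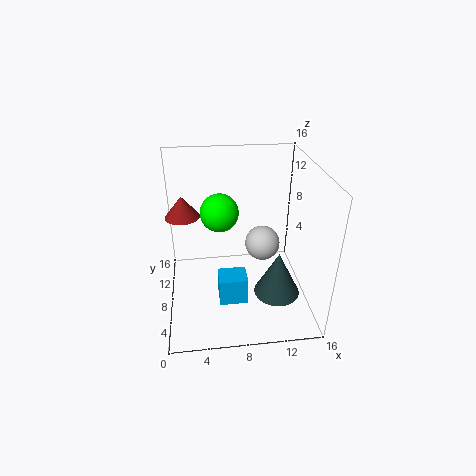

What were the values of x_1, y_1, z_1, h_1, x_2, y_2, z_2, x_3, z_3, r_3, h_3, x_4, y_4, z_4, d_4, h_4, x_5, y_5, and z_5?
x_1 = 2
y_1 = 11
z_1 = 9.5
h_1 = 2.5
x_2 = 6
y_2 = 7.5
z_2 = 11.5
x_3 = 12
z_3 = 2.5
r_3 = 2.5
h_3 = 5
x_4 = 5.5
y_4 = 3.5
z_4 = 2.5
d_4 = 2.5
h_4 = 3
x_5 = 11
y_5 = 9
z_5 = 6.5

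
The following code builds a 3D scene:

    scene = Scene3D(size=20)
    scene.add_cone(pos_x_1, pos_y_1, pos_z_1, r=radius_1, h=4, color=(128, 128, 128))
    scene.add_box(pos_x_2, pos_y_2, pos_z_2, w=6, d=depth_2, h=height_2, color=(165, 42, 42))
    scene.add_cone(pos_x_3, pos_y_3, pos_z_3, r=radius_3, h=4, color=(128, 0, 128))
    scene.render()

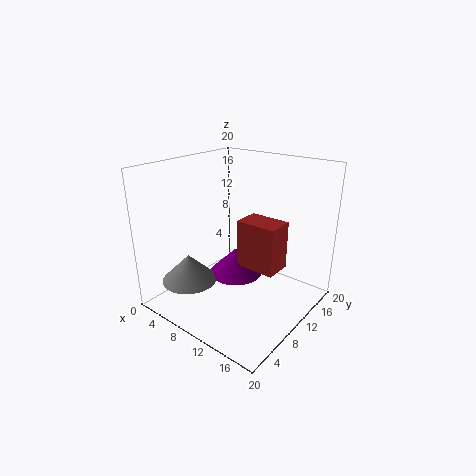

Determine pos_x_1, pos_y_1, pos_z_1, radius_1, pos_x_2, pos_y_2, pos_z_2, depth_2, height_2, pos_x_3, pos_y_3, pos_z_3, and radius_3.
pos_x_1 = 4
pos_y_1 = 6
pos_z_1 = 3
radius_1 = 4
pos_x_2 = 9
pos_y_2 = 11
pos_z_2 = 5
depth_2 = 4
height_2 = 7
pos_x_3 = 8
pos_y_3 = 12
pos_z_3 = 3
radius_3 = 4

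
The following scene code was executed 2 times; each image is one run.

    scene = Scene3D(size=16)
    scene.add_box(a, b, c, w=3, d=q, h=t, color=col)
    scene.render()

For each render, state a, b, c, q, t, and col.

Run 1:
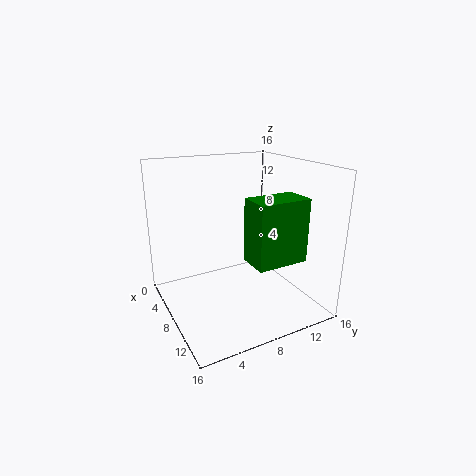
a = 13, b = 6, c = 8, q = 5, t = 6, col = 'green'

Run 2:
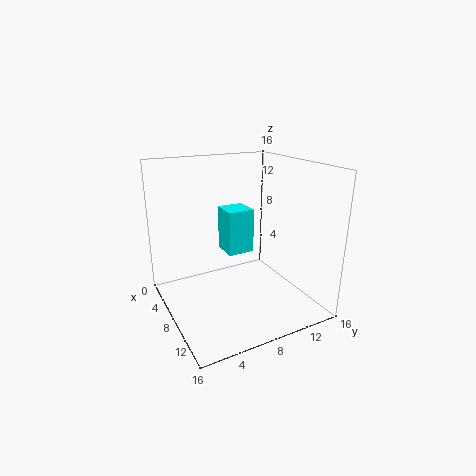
a = 5, b = 7, c = 6, q = 3, t = 5, col = 'cyan'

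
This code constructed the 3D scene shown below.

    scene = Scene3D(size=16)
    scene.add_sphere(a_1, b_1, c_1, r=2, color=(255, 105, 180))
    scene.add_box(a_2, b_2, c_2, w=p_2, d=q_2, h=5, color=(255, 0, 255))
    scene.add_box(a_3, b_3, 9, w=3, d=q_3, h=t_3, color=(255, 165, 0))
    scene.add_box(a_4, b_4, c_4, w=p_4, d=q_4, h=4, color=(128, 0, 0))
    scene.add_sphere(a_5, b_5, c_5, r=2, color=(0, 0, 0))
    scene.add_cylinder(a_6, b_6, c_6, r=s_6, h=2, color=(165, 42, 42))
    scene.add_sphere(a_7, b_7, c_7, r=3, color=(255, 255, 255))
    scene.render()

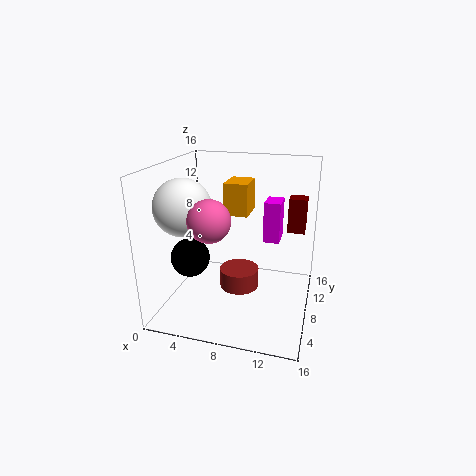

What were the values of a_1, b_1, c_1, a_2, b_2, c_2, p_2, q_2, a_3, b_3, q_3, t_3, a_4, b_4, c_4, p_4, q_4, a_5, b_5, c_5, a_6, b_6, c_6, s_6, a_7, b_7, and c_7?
a_1 = 7; b_1 = 2; c_1 = 12; a_2 = 10; b_2 = 12; c_2 = 6; p_2 = 2; q_2 = 3; a_3 = 5; b_3 = 12; q_3 = 4; t_3 = 4; a_4 = 13; b_4 = 11; c_4 = 8; p_4 = 2; q_4 = 2; a_5 = 4; b_5 = 4; c_5 = 7; a_6 = 9; b_6 = 5; c_6 = 4; s_6 = 2; a_7 = 3; b_7 = 5; c_7 = 12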